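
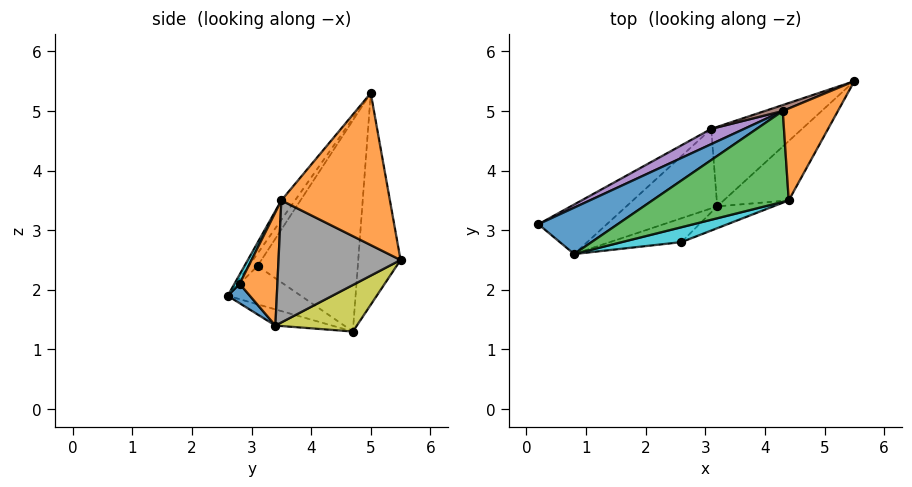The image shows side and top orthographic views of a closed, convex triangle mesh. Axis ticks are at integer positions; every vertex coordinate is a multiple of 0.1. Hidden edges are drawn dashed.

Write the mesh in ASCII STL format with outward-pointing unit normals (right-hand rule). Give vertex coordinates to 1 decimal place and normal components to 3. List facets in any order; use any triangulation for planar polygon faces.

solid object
 facet normal -0.100 -0.761 0.641
  outer loop
   vertex 4.3 5.0 5.3
   vertex 0.2 3.1 2.4
   vertex 0.8 2.6 1.9
  endloop
 endfacet
 facet normal 0.888 -0.327 0.322
  outer loop
   vertex 4.4 3.5 3.5
   vertex 5.5 5.5 2.5
   vertex 4.3 5.0 5.3
  endloop
 endfacet
 facet normal -0.090 -0.768 0.635
  outer loop
   vertex 4.4 3.5 3.5
   vertex 4.3 5.0 5.3
   vertex 0.8 2.6 1.9
  endloop
 endfacet
 facet normal -0.470 0.275 -0.839
  outer loop
   vertex 3.1 4.7 1.3
   vertex 0.8 2.6 1.9
   vertex 0.2 3.1 2.4
  endloop
 endfacet
 facet normal -0.461 0.885 0.072
  outer loop
   vertex 3.1 4.7 1.3
   vertex 0.2 3.1 2.4
   vertex 4.3 5.0 5.3
  endloop
 endfacet
 facet normal -0.329 0.944 0.028
  outer loop
   vertex 3.1 4.7 1.3
   vertex 4.3 5.0 5.3
   vertex 5.5 5.5 2.5
  endloop
 endfacet
 facet normal -0.175 -0.089 -0.981
  outer loop
   vertex 3.2 3.4 1.4
   vertex 0.8 2.6 1.9
   vertex 3.1 4.7 1.3
  endloop
 endfacet
 facet normal 0.716 -0.585 -0.381
  outer loop
   vertex 3.2 3.4 1.4
   vertex 5.5 5.5 2.5
   vertex 4.4 3.5 3.5
  endloop
 endfacet
 facet normal 0.456 -0.033 -0.889
  outer loop
   vertex 3.2 3.4 1.4
   vertex 3.1 4.7 1.3
   vertex 5.5 5.5 2.5
  endloop
 endfacet
 facet normal 0.060 -0.921 0.384
  outer loop
   vertex 2.6 2.8 2.1
   vertex 4.4 3.5 3.5
   vertex 0.8 2.6 1.9
  endloop
 endfacet
 facet normal 0.153 -0.811 -0.564
  outer loop
   vertex 2.6 2.8 2.1
   vertex 0.8 2.6 1.9
   vertex 3.2 3.4 1.4
  endloop
 endfacet
 facet normal 0.517 -0.817 -0.257
  outer loop
   vertex 2.6 2.8 2.1
   vertex 3.2 3.4 1.4
   vertex 4.4 3.5 3.5
  endloop
 endfacet
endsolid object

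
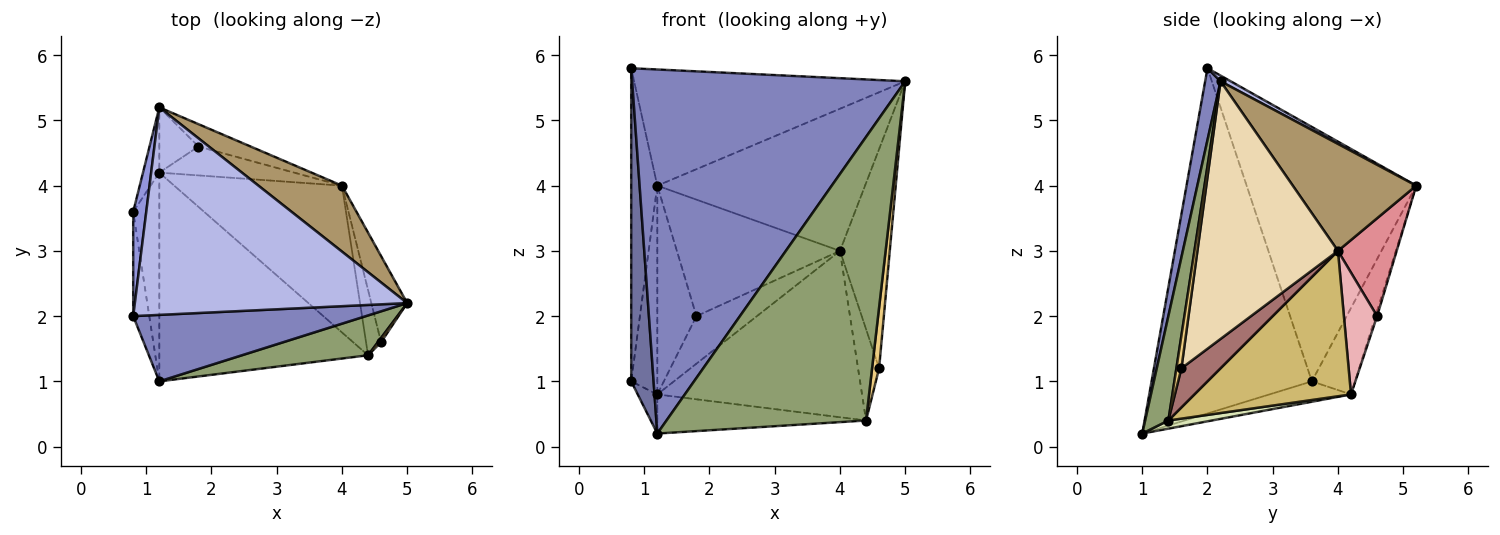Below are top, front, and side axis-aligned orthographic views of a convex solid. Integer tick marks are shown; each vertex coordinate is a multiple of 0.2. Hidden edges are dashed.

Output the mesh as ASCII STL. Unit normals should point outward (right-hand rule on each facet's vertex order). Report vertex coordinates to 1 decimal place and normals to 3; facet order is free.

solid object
 facet normal -0.989 -0.138 -0.046
  outer loop
   vertex 0.8 2.0 5.8
   vertex 0.8 3.6 1.0
   vertex 1.2 1.0 0.2
  endloop
 endfacet
 facet normal 0.055 -0.982 0.179
  outer loop
   vertex 0.8 2.0 5.8
   vertex 1.2 1.0 0.2
   vertex 5.0 2.2 5.6
  endloop
 endfacet
 facet normal -0.987 0.152 0.051
  outer loop
   vertex 1.2 5.2 4.0
   vertex 0.8 3.6 1.0
   vertex 0.8 2.0 5.8
  endloop
 endfacet
 facet normal 0.018 0.488 0.872
  outer loop
   vertex 1.2 5.2 4.0
   vertex 0.8 2.0 5.8
   vertex 5.0 2.2 5.6
  endloop
 endfacet
 facet normal 0.114 -0.984 0.138
  outer loop
   vertex 4.4 1.4 0.4
   vertex 5.0 2.2 5.6
   vertex 1.2 1.0 0.2
  endloop
 endfacet
 facet normal -0.845 0.510 -0.159
  outer loop
   vertex 1.2 4.2 0.8
   vertex 0.8 3.6 1.0
   vertex 1.2 5.2 4.0
  endloop
 endfacet
 facet normal -0.609 0.146 -0.780
  outer loop
   vertex 1.2 4.2 0.8
   vertex 1.2 1.0 0.2
   vertex 0.8 3.6 1.0
  endloop
 endfacet
 facet normal 0.038 0.184 -0.982
  outer loop
   vertex 1.2 4.2 0.8
   vertex 4.4 1.4 0.4
   vertex 1.2 1.0 0.2
  endloop
 endfacet
 facet normal 0.475 0.799 0.370
  outer loop
   vertex 4.0 4.0 3.0
   vertex 1.2 5.2 4.0
   vertex 5.0 2.2 5.6
  endloop
 endfacet
 facet normal 0.497 0.650 -0.574
  outer loop
   vertex 4.0 4.0 3.0
   vertex 4.4 1.4 0.4
   vertex 1.2 4.2 0.8
  endloop
 endfacet
 facet normal 0.580 -0.812 0.058
  outer loop
   vertex 4.6 1.6 1.2
   vertex 5.0 2.2 5.6
   vertex 4.4 1.4 0.4
  endloop
 endfacet
 facet normal 0.935 0.331 -0.130
  outer loop
   vertex 4.6 1.6 1.2
   vertex 4.0 4.0 3.0
   vertex 5.0 2.2 5.6
  endloop
 endfacet
 facet normal 0.834 0.449 -0.321
  outer loop
   vertex 4.6 1.6 1.2
   vertex 4.4 1.4 0.4
   vertex 4.0 4.0 3.0
  endloop
 endfacet
 facet normal -0.040 0.954 -0.298
  outer loop
   vertex 1.8 4.6 2.0
   vertex 1.2 4.2 0.8
   vertex 1.2 5.2 4.0
  endloop
 endfacet
 facet normal 0.333 0.926 -0.178
  outer loop
   vertex 1.8 4.6 2.0
   vertex 1.2 5.2 4.0
   vertex 4.0 4.0 3.0
  endloop
 endfacet
 facet normal 0.425 0.774 -0.470
  outer loop
   vertex 1.8 4.6 2.0
   vertex 4.0 4.0 3.0
   vertex 1.2 4.2 0.8
  endloop
 endfacet
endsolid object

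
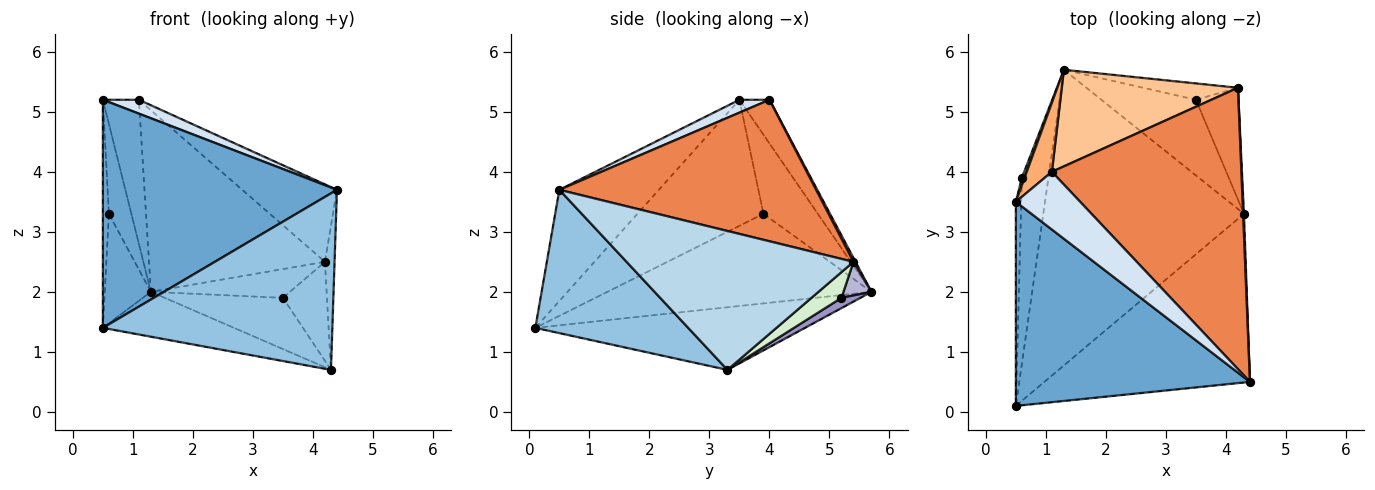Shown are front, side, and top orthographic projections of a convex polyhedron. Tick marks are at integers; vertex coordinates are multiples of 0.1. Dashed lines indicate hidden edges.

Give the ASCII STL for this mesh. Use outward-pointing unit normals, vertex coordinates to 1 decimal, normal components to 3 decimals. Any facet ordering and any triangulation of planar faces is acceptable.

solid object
 facet normal -0.302 -0.710 0.636
  outer loop
   vertex 0.5 0.1 1.4
   vertex 4.4 0.5 3.7
   vertex 0.5 3.5 5.2
  endloop
 endfacet
 facet normal 0.434 -0.651 -0.622
  outer loop
   vertex 4.3 3.3 0.7
   vertex 4.4 0.5 3.7
   vertex 0.5 0.1 1.4
  endloop
 endfacet
 facet normal 0.999 0.042 0.006
  outer loop
   vertex 4.2 5.4 2.5
   vertex 4.4 0.5 3.7
   vertex 4.3 3.3 0.7
  endloop
 endfacet
 facet normal 0.191 -0.229 0.955
  outer loop
   vertex 1.1 4.0 5.2
   vertex 0.5 3.5 5.2
   vertex 4.4 0.5 3.7
  endloop
 endfacet
 facet normal 0.584 0.215 0.782
  outer loop
   vertex 1.1 4.0 5.2
   vertex 4.4 0.5 3.7
   vertex 4.2 5.4 2.5
  endloop
 endfacet
 facet normal -0.601 0.721 0.345
  outer loop
   vertex 1.3 5.7 2.0
   vertex 0.5 3.5 5.2
   vertex 1.1 4.0 5.2
  endloop
 endfacet
 facet normal 0.010 0.883 0.470
  outer loop
   vertex 1.3 5.7 2.0
   vertex 1.1 4.0 5.2
   vertex 4.2 5.4 2.5
  endloop
 endfacet
 facet normal -0.295 0.143 -0.945
  outer loop
   vertex 1.3 5.7 2.0
   vertex 4.3 3.3 0.7
   vertex 0.5 0.1 1.4
  endloop
 endfacet
 facet normal -0.998 0.048 -0.043
  outer loop
   vertex 0.6 3.9 3.3
   vertex 0.5 0.1 1.4
   vertex 0.5 3.5 5.2
  endloop
 endfacet
 facet normal -0.924 0.382 0.032
  outer loop
   vertex 0.6 3.9 3.3
   vertex 0.5 3.5 5.2
   vertex 1.3 5.7 2.0
  endloop
 endfacet
 facet normal -0.946 0.165 -0.280
  outer loop
   vertex 0.6 3.9 3.3
   vertex 1.3 5.7 2.0
   vertex 0.5 0.1 1.4
  endloop
 endfacet
 facet normal 0.412 0.604 -0.682
  outer loop
   vertex 3.5 5.2 1.9
   vertex 4.2 5.4 2.5
   vertex 4.3 3.3 0.7
  endloop
 endfacet
 facet normal 0.089 0.559 -0.825
  outer loop
   vertex 3.5 5.2 1.9
   vertex 4.3 3.3 0.7
   vertex 1.3 5.7 2.0
  endloop
 endfacet
 facet normal 0.173 0.856 -0.487
  outer loop
   vertex 3.5 5.2 1.9
   vertex 1.3 5.7 2.0
   vertex 4.2 5.4 2.5
  endloop
 endfacet
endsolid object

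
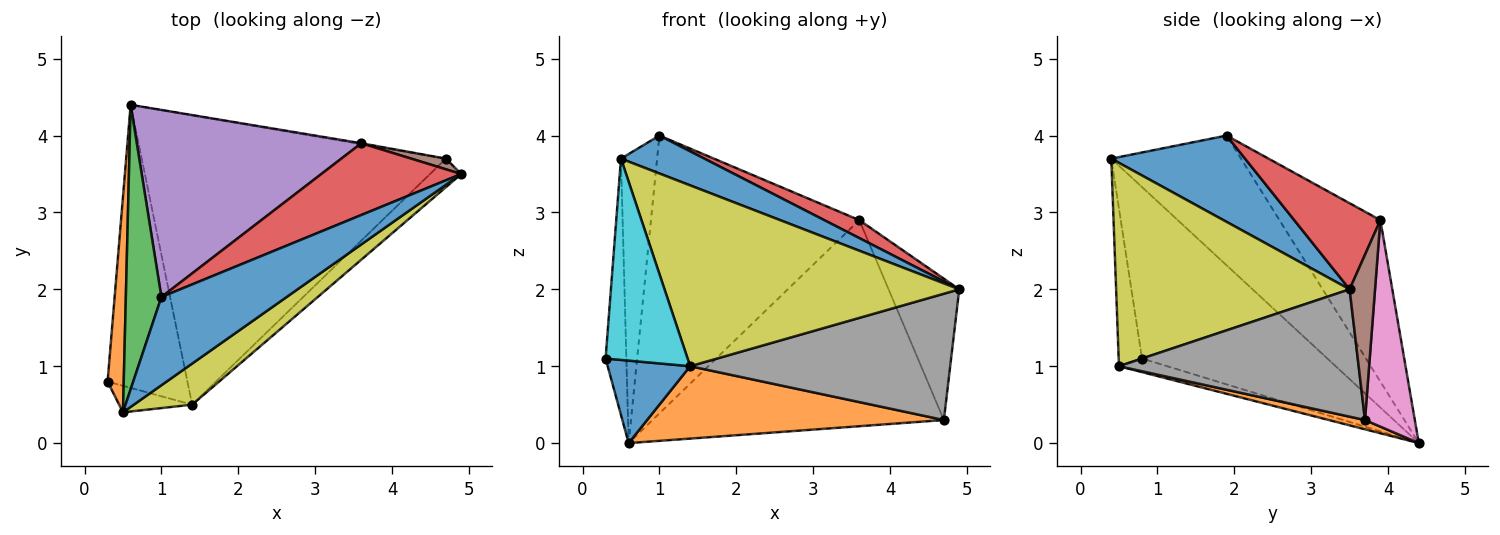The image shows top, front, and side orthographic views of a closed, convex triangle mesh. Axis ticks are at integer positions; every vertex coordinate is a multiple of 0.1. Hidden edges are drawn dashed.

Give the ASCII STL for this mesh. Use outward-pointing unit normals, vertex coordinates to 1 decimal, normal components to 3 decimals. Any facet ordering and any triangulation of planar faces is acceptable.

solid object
 facet normal 0.535 -0.334 0.776
  outer loop
   vertex 0.5 0.4 3.7
   vertex 4.9 3.5 2.0
   vertex 1.0 1.9 4.0
  endloop
 endfacet
 facet normal -0.989 0.111 0.093
  outer loop
   vertex 0.5 0.4 3.7
   vertex 0.6 4.4 0.0
   vertex 0.3 0.8 1.1
  endloop
 endfacet
 facet normal -0.931 0.259 0.255
  outer loop
   vertex 0.5 0.4 3.7
   vertex 1.0 1.9 4.0
   vertex 0.6 4.4 0.0
  endloop
 endfacet
 facet normal 0.513 -0.208 0.833
  outer loop
   vertex 3.6 3.9 2.9
   vertex 1.0 1.9 4.0
   vertex 4.9 3.5 2.0
  endloop
 endfacet
 facet normal -0.373 0.770 0.518
  outer loop
   vertex 3.6 3.9 2.9
   vertex 0.6 4.4 0.0
   vertex 1.0 1.9 4.0
  endloop
 endfacet
 facet normal 0.338 0.939 0.071
  outer loop
   vertex 3.6 3.9 2.9
   vertex 4.9 3.5 2.0
   vertex 4.7 3.7 0.3
  endloop
 endfacet
 facet normal 0.169 0.986 -0.004
  outer loop
   vertex 3.6 3.9 2.9
   vertex 4.7 3.7 0.3
   vertex 0.6 4.4 0.0
  endloop
 endfacet
 facet normal 0.669 -0.725 -0.164
  outer loop
   vertex 1.4 0.5 1.0
   vertex 4.7 3.7 0.3
   vertex 4.9 3.5 2.0
  endloop
 endfacet
 facet normal 0.611 -0.772 0.175
  outer loop
   vertex 1.4 0.5 1.0
   vertex 4.9 3.5 2.0
   vertex 0.5 0.4 3.7
  endloop
 endfacet
 facet normal -0.272 -0.954 -0.126
  outer loop
   vertex 1.4 0.5 1.0
   vertex 0.5 0.4 3.7
   vertex 0.3 0.8 1.1
  endloop
 endfacet
 facet normal -0.161 -0.276 -0.947
  outer loop
   vertex 1.4 0.5 1.0
   vertex 0.3 0.8 1.1
   vertex 0.6 4.4 0.0
  endloop
 endfacet
 facet normal 0.030 -0.243 -0.970
  outer loop
   vertex 1.4 0.5 1.0
   vertex 0.6 4.4 0.0
   vertex 4.7 3.7 0.3
  endloop
 endfacet
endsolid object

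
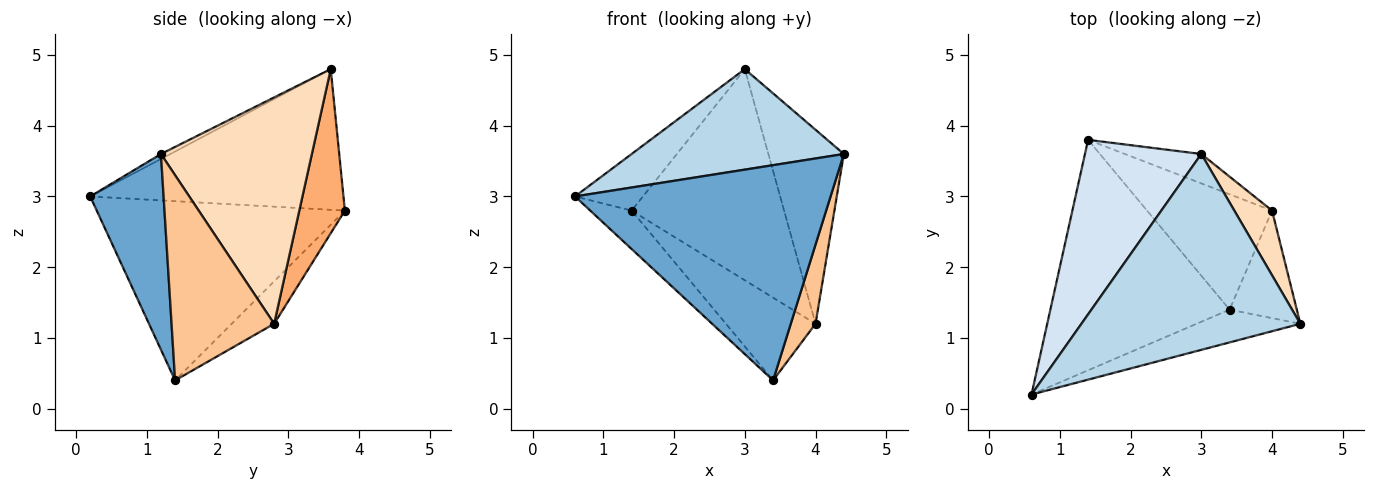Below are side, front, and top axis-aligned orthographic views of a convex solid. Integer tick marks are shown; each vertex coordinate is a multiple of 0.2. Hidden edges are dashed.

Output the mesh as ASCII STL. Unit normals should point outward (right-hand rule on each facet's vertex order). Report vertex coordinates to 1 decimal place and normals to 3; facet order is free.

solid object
 facet normal 0.273 -0.951 -0.145
  outer loop
   vertex 3.4 1.4 0.4
   vertex 4.4 1.2 3.6
   vertex 0.6 0.2 3.0
  endloop
 endfacet
 facet normal -0.702 0.117 -0.702
  outer loop
   vertex 3.4 1.4 0.4
   vertex 0.6 0.2 3.0
   vertex 1.4 3.8 2.8
  endloop
 endfacet
 facet normal -0.020 -0.457 0.889
  outer loop
   vertex 3.0 3.6 4.8
   vertex 0.6 0.2 3.0
   vertex 4.4 1.2 3.6
  endloop
 endfacet
 facet normal -0.755 0.202 0.624
  outer loop
   vertex 3.0 3.6 4.8
   vertex 1.4 3.8 2.8
   vertex 0.6 0.2 3.0
  endloop
 endfacet
 facet normal -0.266 0.562 -0.783
  outer loop
   vertex 4.0 2.8 1.2
   vertex 3.4 1.4 0.4
   vertex 1.4 3.8 2.8
  endloop
 endfacet
 facet normal 0.284 0.950 -0.132
  outer loop
   vertex 4.0 2.8 1.2
   vertex 1.4 3.8 2.8
   vertex 3.0 3.6 4.8
  endloop
 endfacet
 facet normal 0.926 -0.224 -0.303
  outer loop
   vertex 4.0 2.8 1.2
   vertex 4.4 1.2 3.6
   vertex 3.4 1.4 0.4
  endloop
 endfacet
 facet normal 0.885 0.442 0.147
  outer loop
   vertex 4.0 2.8 1.2
   vertex 3.0 3.6 4.8
   vertex 4.4 1.2 3.6
  endloop
 endfacet
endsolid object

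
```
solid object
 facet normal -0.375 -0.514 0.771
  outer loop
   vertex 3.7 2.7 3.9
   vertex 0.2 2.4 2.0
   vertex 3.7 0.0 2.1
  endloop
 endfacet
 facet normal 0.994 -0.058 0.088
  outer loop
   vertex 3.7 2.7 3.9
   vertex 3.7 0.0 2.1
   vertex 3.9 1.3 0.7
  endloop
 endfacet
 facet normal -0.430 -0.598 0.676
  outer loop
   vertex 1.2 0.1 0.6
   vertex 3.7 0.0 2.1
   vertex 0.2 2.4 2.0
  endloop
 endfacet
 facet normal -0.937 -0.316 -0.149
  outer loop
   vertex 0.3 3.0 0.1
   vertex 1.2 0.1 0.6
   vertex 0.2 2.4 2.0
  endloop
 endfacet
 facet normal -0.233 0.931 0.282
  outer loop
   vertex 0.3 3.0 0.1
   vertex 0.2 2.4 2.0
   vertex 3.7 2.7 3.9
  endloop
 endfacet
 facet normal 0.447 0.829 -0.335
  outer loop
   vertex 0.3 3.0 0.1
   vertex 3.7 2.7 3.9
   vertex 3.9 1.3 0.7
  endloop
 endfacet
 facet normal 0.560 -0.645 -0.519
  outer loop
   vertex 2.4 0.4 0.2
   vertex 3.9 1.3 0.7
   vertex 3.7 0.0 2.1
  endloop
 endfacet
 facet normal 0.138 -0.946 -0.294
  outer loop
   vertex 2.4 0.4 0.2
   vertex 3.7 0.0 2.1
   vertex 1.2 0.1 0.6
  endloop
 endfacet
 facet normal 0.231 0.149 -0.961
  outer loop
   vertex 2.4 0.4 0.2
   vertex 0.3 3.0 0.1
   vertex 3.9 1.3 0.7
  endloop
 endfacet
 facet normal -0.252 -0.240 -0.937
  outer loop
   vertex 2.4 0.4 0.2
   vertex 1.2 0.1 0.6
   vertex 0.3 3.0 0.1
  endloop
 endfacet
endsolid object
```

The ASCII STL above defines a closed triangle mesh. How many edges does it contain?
15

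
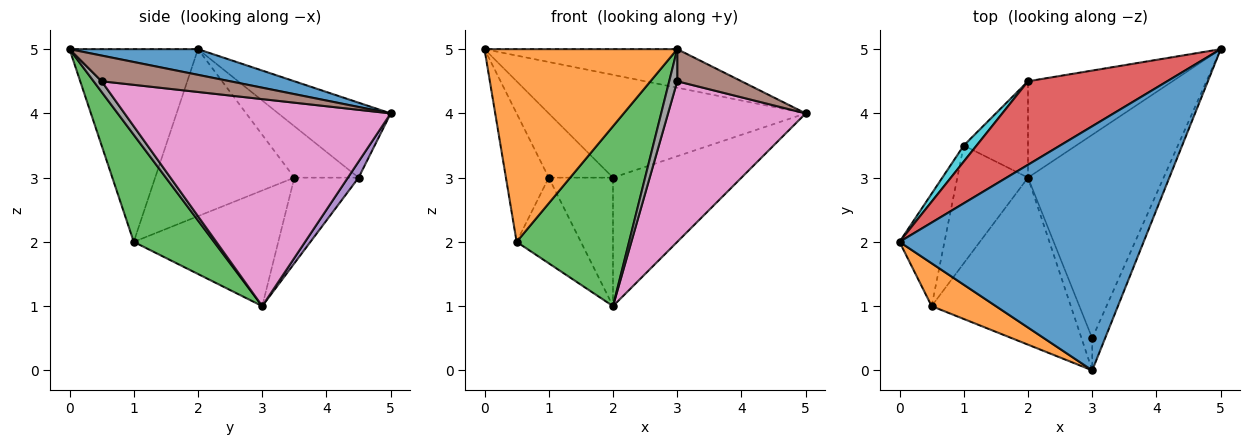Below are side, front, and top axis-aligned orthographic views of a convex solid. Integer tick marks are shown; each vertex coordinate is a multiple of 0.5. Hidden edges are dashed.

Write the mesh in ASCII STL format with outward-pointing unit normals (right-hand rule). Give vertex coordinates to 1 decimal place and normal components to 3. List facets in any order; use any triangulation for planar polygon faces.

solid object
 facet normal 0.103 0.155 0.982
  outer loop
   vertex 3.0 0.0 5.0
   vertex 5.0 5.0 4.0
   vertex 0.0 2.0 5.0
  endloop
 endfacet
 facet normal -0.545 -0.818 0.182
  outer loop
   vertex 0.5 1.0 2.0
   vertex 3.0 0.0 5.0
   vertex 0.0 2.0 5.0
  endloop
 endfacet
 facet normal 0.464 -0.649 -0.603
  outer loop
   vertex 0.5 1.0 2.0
   vertex 2.0 3.0 1.0
   vertex 3.0 0.0 5.0
  endloop
 endfacet
 facet normal -0.322 0.735 0.597
  outer loop
   vertex 2.0 4.5 3.0
   vertex 0.0 2.0 5.0
   vertex 5.0 5.0 4.0
  endloop
 endfacet
 facet normal 0.067 0.798 -0.599
  outer loop
   vertex 2.0 4.5 3.0
   vertex 5.0 5.0 4.0
   vertex 2.0 3.0 1.0
  endloop
 endfacet
 facet normal 0.816 -0.408 -0.408
  outer loop
   vertex 3.0 0.5 4.5
   vertex 5.0 5.0 4.0
   vertex 3.0 0.0 5.0
  endloop
 endfacet
 facet normal 0.768 -0.397 -0.503
  outer loop
   vertex 3.0 0.5 4.5
   vertex 2.0 3.0 1.0
   vertex 5.0 5.0 4.0
  endloop
 endfacet
 facet normal 0.577 -0.577 -0.577
  outer loop
   vertex 3.0 0.5 4.5
   vertex 3.0 0.0 5.0
   vertex 2.0 3.0 1.0
  endloop
 endfacet
 facet normal -0.926 0.285 -0.249
  outer loop
   vertex 1.0 3.5 3.0
   vertex 0.5 1.0 2.0
   vertex 0.0 2.0 5.0
  endloop
 endfacet
 facet normal -0.696 0.696 0.174
  outer loop
   vertex 1.0 3.5 3.0
   vertex 0.0 2.0 5.0
   vertex 2.0 4.5 3.0
  endloop
 endfacet
 facet normal -0.798 0.355 -0.488
  outer loop
   vertex 1.0 3.5 3.0
   vertex 2.0 3.0 1.0
   vertex 0.5 1.0 2.0
  endloop
 endfacet
 facet normal -0.625 0.625 -0.469
  outer loop
   vertex 1.0 3.5 3.0
   vertex 2.0 4.5 3.0
   vertex 2.0 3.0 1.0
  endloop
 endfacet
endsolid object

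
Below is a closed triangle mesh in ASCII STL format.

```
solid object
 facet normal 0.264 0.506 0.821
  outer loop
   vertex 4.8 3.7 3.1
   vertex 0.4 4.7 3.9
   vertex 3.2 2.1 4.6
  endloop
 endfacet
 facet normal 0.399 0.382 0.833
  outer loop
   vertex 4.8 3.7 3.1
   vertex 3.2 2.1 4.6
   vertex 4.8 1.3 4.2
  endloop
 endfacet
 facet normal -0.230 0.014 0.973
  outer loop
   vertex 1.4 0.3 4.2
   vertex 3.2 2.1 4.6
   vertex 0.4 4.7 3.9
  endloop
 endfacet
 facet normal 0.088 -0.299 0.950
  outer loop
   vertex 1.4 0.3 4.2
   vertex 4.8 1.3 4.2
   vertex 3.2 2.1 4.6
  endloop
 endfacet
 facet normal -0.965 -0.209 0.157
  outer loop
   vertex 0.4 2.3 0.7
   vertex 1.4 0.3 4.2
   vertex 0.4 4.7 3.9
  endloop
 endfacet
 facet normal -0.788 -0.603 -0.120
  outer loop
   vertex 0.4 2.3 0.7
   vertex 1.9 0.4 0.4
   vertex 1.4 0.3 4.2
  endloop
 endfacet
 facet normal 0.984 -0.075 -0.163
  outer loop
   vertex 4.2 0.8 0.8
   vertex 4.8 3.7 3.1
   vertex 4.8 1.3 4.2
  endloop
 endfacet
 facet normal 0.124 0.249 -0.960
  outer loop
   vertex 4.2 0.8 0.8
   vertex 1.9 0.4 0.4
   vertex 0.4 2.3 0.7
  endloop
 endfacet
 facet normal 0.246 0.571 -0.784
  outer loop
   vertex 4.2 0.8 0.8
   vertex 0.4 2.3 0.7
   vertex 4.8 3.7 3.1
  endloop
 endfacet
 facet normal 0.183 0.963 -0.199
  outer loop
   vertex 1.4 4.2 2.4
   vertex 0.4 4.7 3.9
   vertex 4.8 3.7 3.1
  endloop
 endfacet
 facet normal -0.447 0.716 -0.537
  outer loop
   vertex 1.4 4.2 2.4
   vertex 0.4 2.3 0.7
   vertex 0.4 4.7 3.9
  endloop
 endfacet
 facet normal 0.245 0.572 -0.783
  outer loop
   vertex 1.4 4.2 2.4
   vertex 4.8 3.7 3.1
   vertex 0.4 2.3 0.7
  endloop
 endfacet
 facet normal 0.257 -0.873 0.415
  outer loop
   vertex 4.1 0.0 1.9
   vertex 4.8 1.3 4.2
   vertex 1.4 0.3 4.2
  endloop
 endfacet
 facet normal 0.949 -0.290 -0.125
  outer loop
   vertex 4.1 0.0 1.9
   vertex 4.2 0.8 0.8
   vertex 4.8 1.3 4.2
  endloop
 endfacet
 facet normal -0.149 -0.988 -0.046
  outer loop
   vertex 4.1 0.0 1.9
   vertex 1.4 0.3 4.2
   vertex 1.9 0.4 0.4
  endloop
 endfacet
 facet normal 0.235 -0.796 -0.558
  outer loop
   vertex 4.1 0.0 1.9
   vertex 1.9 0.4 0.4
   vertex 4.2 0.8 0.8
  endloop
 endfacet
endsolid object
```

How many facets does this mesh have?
16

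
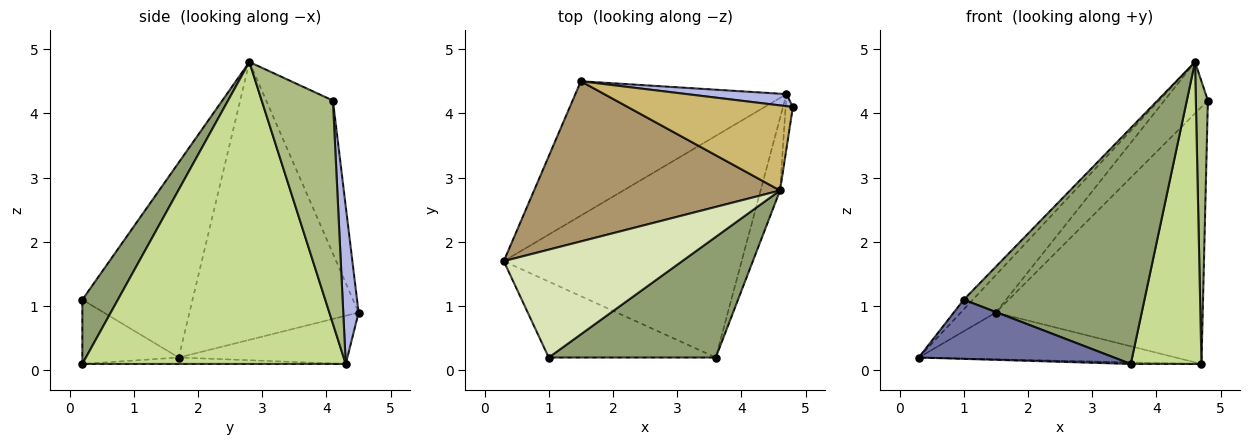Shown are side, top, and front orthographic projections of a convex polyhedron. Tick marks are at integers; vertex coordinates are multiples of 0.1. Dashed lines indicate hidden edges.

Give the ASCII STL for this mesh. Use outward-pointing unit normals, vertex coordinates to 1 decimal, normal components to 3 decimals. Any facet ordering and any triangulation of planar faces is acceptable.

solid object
 facet normal -0.290 -0.588 -0.755
  outer loop
   vertex 1.0 0.2 1.1
   vertex 0.3 1.7 0.2
   vertex 3.6 0.2 0.1
  endloop
 endfacet
 facet normal -0.027 0.007 -1.000
  outer loop
   vertex 4.7 4.3 0.1
   vertex 3.6 0.2 0.1
   vertex 0.3 1.7 0.2
  endloop
 endfacet
 facet normal -0.211 0.321 -0.923
  outer loop
   vertex 4.7 4.3 0.1
   vertex 0.3 1.7 0.2
   vertex 1.5 4.5 0.9
  endloop
 endfacet
 facet normal 0.074 0.996 0.047
  outer loop
   vertex 4.7 4.3 0.1
   vertex 1.5 4.5 0.9
   vertex 4.8 4.1 4.2
  endloop
 endfacet
 facet normal 0.172 -0.877 0.448
  outer loop
   vertex 4.6 2.8 4.8
   vertex 1.0 0.2 1.1
   vertex 3.6 0.2 0.1
  endloop
 endfacet
 facet normal 0.986 -0.166 -0.032
  outer loop
   vertex 4.6 2.8 4.8
   vertex 4.7 4.3 0.1
   vertex 4.8 4.1 4.2
  endloop
 endfacet
 facet normal 0.964 -0.259 -0.062
  outer loop
   vertex 4.6 2.8 4.8
   vertex 3.6 0.2 0.1
   vertex 4.7 4.3 0.1
  endloop
 endfacet
 facet normal -0.736 0.061 0.674
  outer loop
   vertex 4.6 2.8 4.8
   vertex 0.3 1.7 0.2
   vertex 1.0 0.2 1.1
  endloop
 endfacet
 facet normal -0.740 0.153 0.655
  outer loop
   vertex 4.6 2.8 4.8
   vertex 1.5 4.5 0.9
   vertex 0.3 1.7 0.2
  endloop
 endfacet
 facet normal -0.621 0.405 0.671
  outer loop
   vertex 4.6 2.8 4.8
   vertex 4.8 4.1 4.2
   vertex 1.5 4.5 0.9
  endloop
 endfacet
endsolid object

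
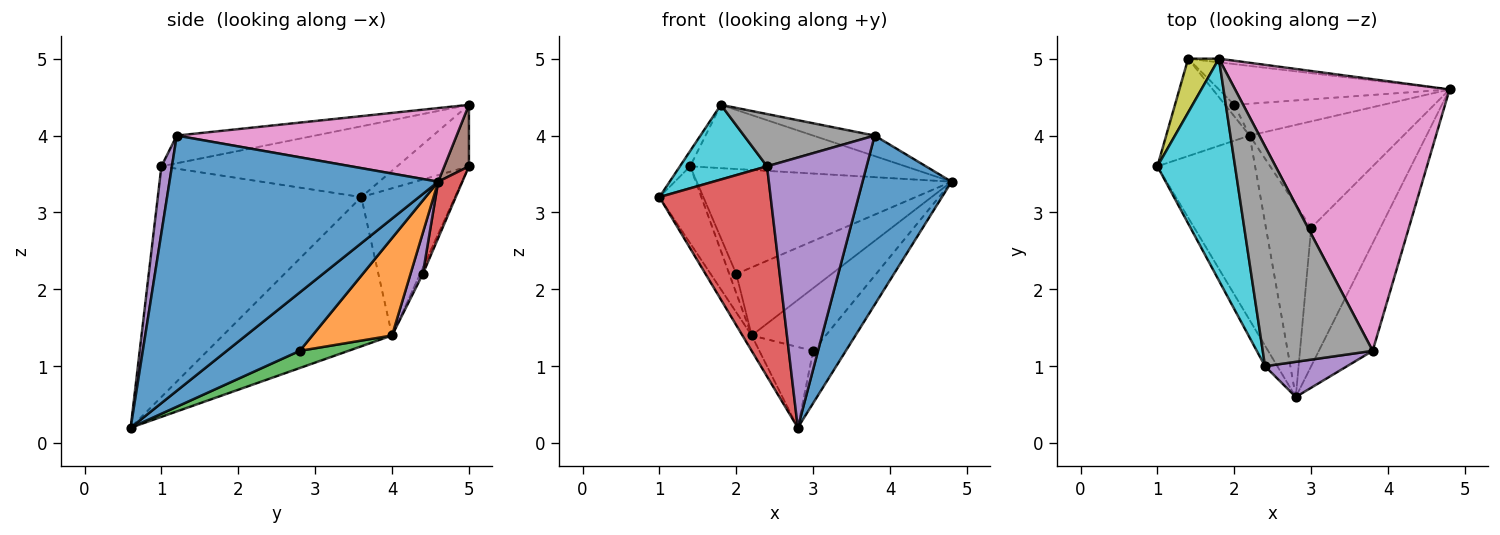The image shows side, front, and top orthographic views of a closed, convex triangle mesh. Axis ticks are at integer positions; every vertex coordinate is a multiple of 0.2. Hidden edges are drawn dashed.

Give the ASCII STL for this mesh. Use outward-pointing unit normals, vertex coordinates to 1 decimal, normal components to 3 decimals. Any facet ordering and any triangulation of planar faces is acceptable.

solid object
 facet normal 0.931 -0.308 -0.196
  outer loop
   vertex 3.8 1.2 4.0
   vertex 2.8 0.6 0.2
   vertex 4.8 4.6 3.4
  endloop
 endfacet
 facet normal -0.836 0.046 -0.547
  outer loop
   vertex 2.2 4.0 1.4
   vertex 2.8 0.6 0.2
   vertex 1.0 3.6 3.2
  endloop
 endfacet
 facet normal -0.811 0.363 -0.460
  outer loop
   vertex 2.2 4.0 1.4
   vertex 1.0 3.6 3.2
   vertex 1.4 5.0 3.6
  endloop
 endfacet
 facet normal -0.876 -0.479 -0.047
  outer loop
   vertex 2.4 1.0 3.6
   vertex 1.0 3.6 3.2
   vertex 2.8 0.6 0.2
  endloop
 endfacet
 facet normal 0.104 -0.986 0.128
  outer loop
   vertex 2.4 1.0 3.6
   vertex 2.8 0.6 0.2
   vertex 3.8 1.2 4.0
  endloop
 endfacet
 facet normal 0.113 0.992 -0.057
  outer loop
   vertex 1.8 5.0 4.4
   vertex 4.8 4.6 3.4
   vertex 1.4 5.0 3.6
  endloop
 endfacet
 facet normal 0.324 0.071 0.943
  outer loop
   vertex 1.8 5.0 4.4
   vertex 3.8 1.2 4.0
   vertex 4.8 4.6 3.4
  endloop
 endfacet
 facet normal -0.238 -0.225 0.945
  outer loop
   vertex 1.8 5.0 4.4
   vertex 2.4 1.0 3.6
   vertex 3.8 1.2 4.0
  endloop
 endfacet
 facet normal -0.887 0.127 0.444
  outer loop
   vertex 1.8 5.0 4.4
   vertex 1.4 5.0 3.6
   vertex 1.0 3.6 3.2
  endloop
 endfacet
 facet normal -0.653 -0.241 0.717
  outer loop
   vertex 1.8 5.0 4.4
   vertex 1.0 3.6 3.2
   vertex 2.4 1.0 3.6
  endloop
 endfacet
 facet normal 0.620 0.277 -0.734
  outer loop
   vertex 3.0 2.8 1.2
   vertex 4.8 4.6 3.4
   vertex 2.8 0.6 0.2
  endloop
 endfacet
 facet normal 0.479 0.445 -0.756
  outer loop
   vertex 3.0 2.8 1.2
   vertex 2.2 4.0 1.4
   vertex 4.8 4.6 3.4
  endloop
 endfacet
 facet normal 0.331 0.365 -0.870
  outer loop
   vertex 3.0 2.8 1.2
   vertex 2.8 0.6 0.2
   vertex 2.2 4.0 1.4
  endloop
 endfacet
 facet normal 0.088 0.929 -0.360
  outer loop
   vertex 2.0 4.4 2.2
   vertex 1.4 5.0 3.6
   vertex 4.8 4.6 3.4
  endloop
 endfacet
 facet normal 0.116 0.900 -0.421
  outer loop
   vertex 2.0 4.4 2.2
   vertex 4.8 4.6 3.4
   vertex 2.2 4.0 1.4
  endloop
 endfacet
 facet normal -0.324 0.811 -0.487
  outer loop
   vertex 2.0 4.4 2.2
   vertex 2.2 4.0 1.4
   vertex 1.4 5.0 3.6
  endloop
 endfacet
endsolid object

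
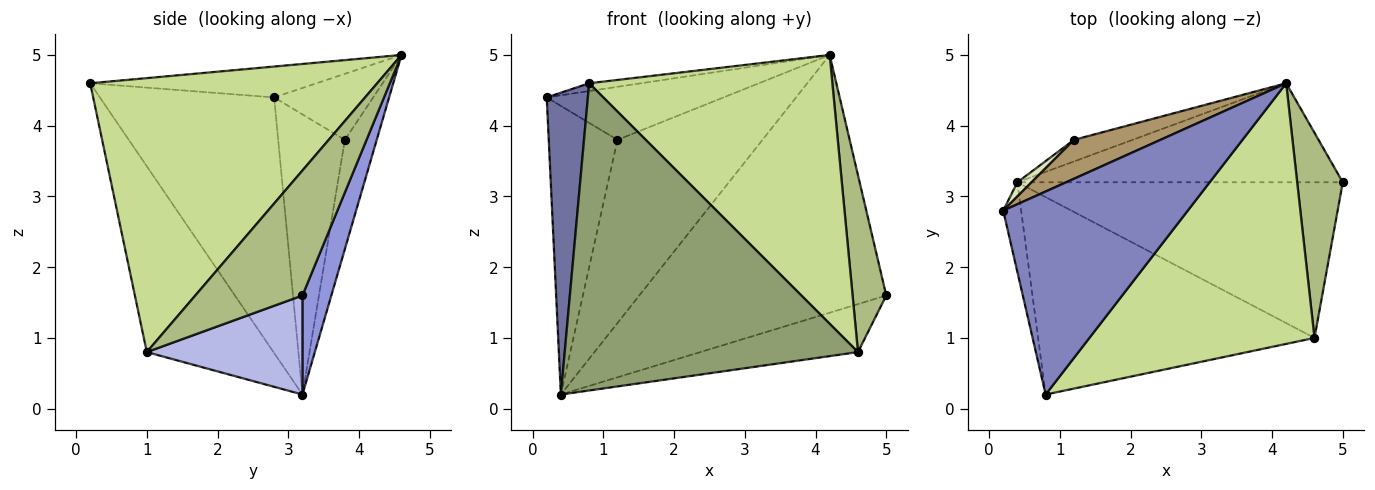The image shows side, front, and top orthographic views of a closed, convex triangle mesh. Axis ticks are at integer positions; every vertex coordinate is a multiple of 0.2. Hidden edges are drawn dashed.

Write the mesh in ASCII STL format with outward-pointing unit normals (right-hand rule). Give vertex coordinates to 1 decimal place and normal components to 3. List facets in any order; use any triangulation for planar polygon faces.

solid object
 facet normal -0.971 -0.229 -0.068
  outer loop
   vertex 0.4 3.2 0.2
   vertex 0.8 0.2 4.6
   vertex 0.2 2.8 4.4
  endloop
 endfacet
 facet normal -0.165 0.038 0.986
  outer loop
   vertex 4.2 4.6 5.0
   vertex 0.2 2.8 4.4
   vertex 0.8 0.2 4.6
  endloop
 endfacet
 facet normal 0.109 0.928 -0.357
  outer loop
   vertex 4.2 4.6 5.0
   vertex 5.0 3.2 1.6
   vertex 0.4 3.2 0.2
  endloop
 endfacet
 facet normal 0.279 0.283 -0.918
  outer loop
   vertex 4.6 1.0 0.8
   vertex 0.4 3.2 0.2
   vertex 5.0 3.2 1.6
  endloop
 endfacet
 facet normal -0.342 -0.791 -0.508
  outer loop
   vertex 4.6 1.0 0.8
   vertex 0.8 0.2 4.6
   vertex 0.4 3.2 0.2
  endloop
 endfacet
 facet normal 0.901 -0.283 0.329
  outer loop
   vertex 4.6 1.0 0.8
   vertex 5.0 3.2 1.6
   vertex 4.2 4.6 5.0
  endloop
 endfacet
 facet normal 0.646 -0.548 0.531
  outer loop
   vertex 4.6 1.0 0.8
   vertex 4.2 4.6 5.0
   vertex 0.8 0.2 4.6
  endloop
 endfacet
 facet normal -0.696 0.717 0.035
  outer loop
   vertex 1.2 3.8 3.8
   vertex 0.4 3.2 0.2
   vertex 0.2 2.8 4.4
  endloop
 endfacet
 facet normal -0.412 0.735 0.539
  outer loop
   vertex 1.2 3.8 3.8
   vertex 0.2 2.8 4.4
   vertex 4.2 4.6 5.0
  endloop
 endfacet
 facet normal -0.213 0.970 -0.114
  outer loop
   vertex 1.2 3.8 3.8
   vertex 4.2 4.6 5.0
   vertex 0.4 3.2 0.2
  endloop
 endfacet
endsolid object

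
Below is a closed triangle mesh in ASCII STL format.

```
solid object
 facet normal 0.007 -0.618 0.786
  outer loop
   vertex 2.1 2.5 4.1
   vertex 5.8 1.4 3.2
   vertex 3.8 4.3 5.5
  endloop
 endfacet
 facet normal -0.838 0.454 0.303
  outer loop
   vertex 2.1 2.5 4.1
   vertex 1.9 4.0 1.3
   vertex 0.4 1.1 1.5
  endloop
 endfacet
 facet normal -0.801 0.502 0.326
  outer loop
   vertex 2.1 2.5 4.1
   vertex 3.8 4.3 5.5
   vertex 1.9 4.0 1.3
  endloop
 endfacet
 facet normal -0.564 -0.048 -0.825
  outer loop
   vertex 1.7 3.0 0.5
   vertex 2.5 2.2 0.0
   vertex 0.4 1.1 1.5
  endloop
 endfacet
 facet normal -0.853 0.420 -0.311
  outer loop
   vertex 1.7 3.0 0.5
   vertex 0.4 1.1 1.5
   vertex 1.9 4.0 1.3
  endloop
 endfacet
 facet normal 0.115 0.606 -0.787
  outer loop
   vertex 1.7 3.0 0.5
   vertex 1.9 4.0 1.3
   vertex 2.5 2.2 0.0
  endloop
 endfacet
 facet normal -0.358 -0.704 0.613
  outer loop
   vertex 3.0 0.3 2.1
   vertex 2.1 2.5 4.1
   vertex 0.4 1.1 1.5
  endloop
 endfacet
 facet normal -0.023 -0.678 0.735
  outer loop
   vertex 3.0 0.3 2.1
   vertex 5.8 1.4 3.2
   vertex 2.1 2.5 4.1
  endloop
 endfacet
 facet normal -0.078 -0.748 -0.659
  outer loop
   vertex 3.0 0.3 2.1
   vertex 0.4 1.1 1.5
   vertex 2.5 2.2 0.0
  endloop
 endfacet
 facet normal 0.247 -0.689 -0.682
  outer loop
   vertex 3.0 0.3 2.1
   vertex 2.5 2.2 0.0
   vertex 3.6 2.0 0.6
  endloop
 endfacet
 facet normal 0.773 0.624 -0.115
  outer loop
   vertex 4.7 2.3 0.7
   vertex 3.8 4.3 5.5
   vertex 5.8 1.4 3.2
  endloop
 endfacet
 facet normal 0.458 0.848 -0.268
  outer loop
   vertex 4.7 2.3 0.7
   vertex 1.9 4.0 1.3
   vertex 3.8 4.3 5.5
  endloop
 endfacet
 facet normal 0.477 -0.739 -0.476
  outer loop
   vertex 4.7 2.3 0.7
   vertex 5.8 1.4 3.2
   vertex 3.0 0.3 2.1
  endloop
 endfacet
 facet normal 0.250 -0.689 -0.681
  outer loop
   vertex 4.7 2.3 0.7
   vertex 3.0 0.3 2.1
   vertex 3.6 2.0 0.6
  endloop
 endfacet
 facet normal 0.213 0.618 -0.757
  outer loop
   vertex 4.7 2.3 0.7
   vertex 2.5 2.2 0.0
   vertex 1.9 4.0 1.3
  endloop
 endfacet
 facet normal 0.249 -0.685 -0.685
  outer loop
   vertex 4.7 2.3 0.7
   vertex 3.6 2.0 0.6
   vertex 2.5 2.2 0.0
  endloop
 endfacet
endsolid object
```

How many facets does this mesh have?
16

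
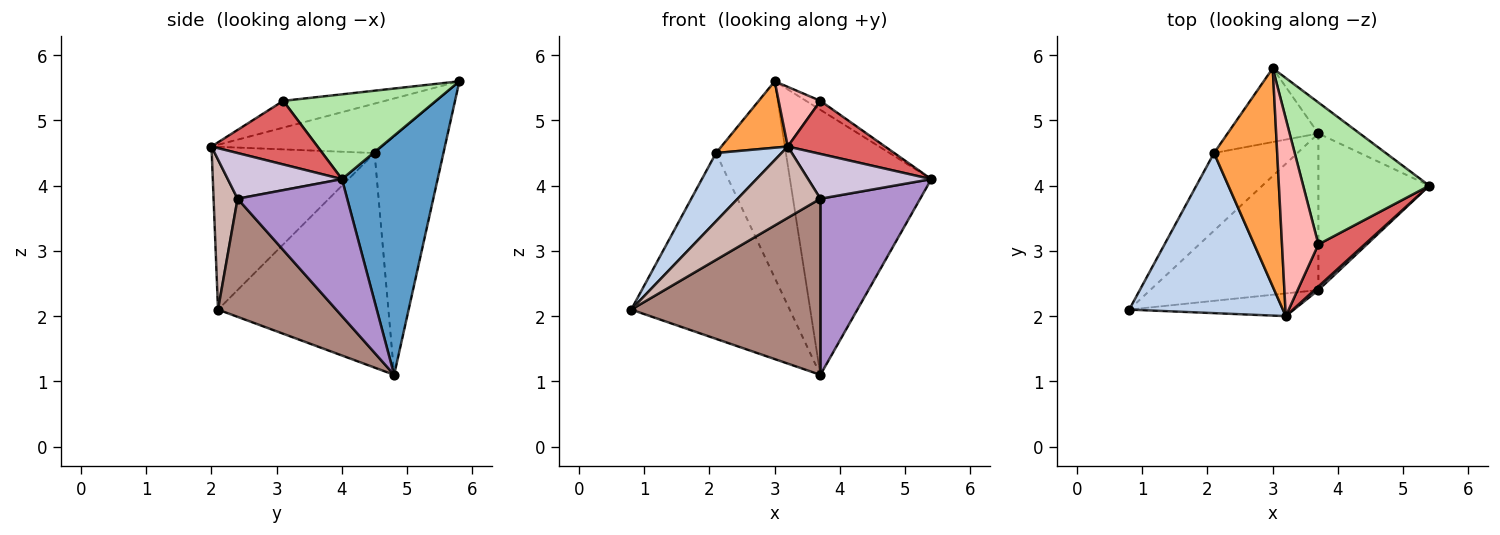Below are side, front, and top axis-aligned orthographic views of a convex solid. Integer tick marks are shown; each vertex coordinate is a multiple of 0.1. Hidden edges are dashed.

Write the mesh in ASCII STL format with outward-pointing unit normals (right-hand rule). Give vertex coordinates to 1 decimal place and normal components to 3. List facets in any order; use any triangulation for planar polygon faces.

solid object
 facet normal 0.558 0.824 -0.096
  outer loop
   vertex 3.7 4.8 1.1
   vertex 3.0 5.8 5.6
   vertex 5.4 4.0 4.1
  endloop
 endfacet
 facet normal -0.698 -0.281 0.659
  outer loop
   vertex 2.1 4.5 4.5
   vertex 0.8 2.1 2.1
   vertex 3.2 2.0 4.6
  endloop
 endfacet
 facet normal -0.599 -0.233 0.766
  outer loop
   vertex 2.1 4.5 4.5
   vertex 3.2 2.0 4.6
   vertex 3.0 5.8 5.6
  endloop
 endfacet
 facet normal -0.704 0.655 -0.274
  outer loop
   vertex 2.1 4.5 4.5
   vertex 3.7 4.8 1.1
   vertex 0.8 2.1 2.1
  endloop
 endfacet
 facet normal -0.678 0.688 -0.258
  outer loop
   vertex 2.1 4.5 4.5
   vertex 3.0 5.8 5.6
   vertex 3.7 4.8 1.1
  endloop
 endfacet
 facet normal 0.557 0.052 0.829
  outer loop
   vertex 3.7 3.1 5.3
   vertex 5.4 4.0 4.1
   vertex 3.0 5.8 5.6
  endloop
 endfacet
 facet normal 0.649 -0.596 0.473
  outer loop
   vertex 3.7 3.1 5.3
   vertex 3.2 2.0 4.6
   vertex 5.4 4.0 4.1
  endloop
 endfacet
 facet normal -0.576 -0.236 0.783
  outer loop
   vertex 3.7 3.1 5.3
   vertex 3.0 5.8 5.6
   vertex 3.2 2.0 4.6
  endloop
 endfacet
 facet normal 0.634 -0.578 -0.514
  outer loop
   vertex 3.7 2.4 3.8
   vertex 3.7 4.8 1.1
   vertex 5.4 4.0 4.1
  endloop
 endfacet
 facet normal 0.679 -0.732 0.058
  outer loop
   vertex 3.7 2.4 3.8
   vertex 5.4 4.0 4.1
   vertex 3.2 2.0 4.6
  endloop
 endfacet
 facet normal 0.423 -0.677 -0.602
  outer loop
   vertex 3.7 2.4 3.8
   vertex 0.8 2.1 2.1
   vertex 3.7 4.8 1.1
  endloop
 endfacet
 facet normal 0.267 -0.918 -0.293
  outer loop
   vertex 3.7 2.4 3.8
   vertex 3.2 2.0 4.6
   vertex 0.8 2.1 2.1
  endloop
 endfacet
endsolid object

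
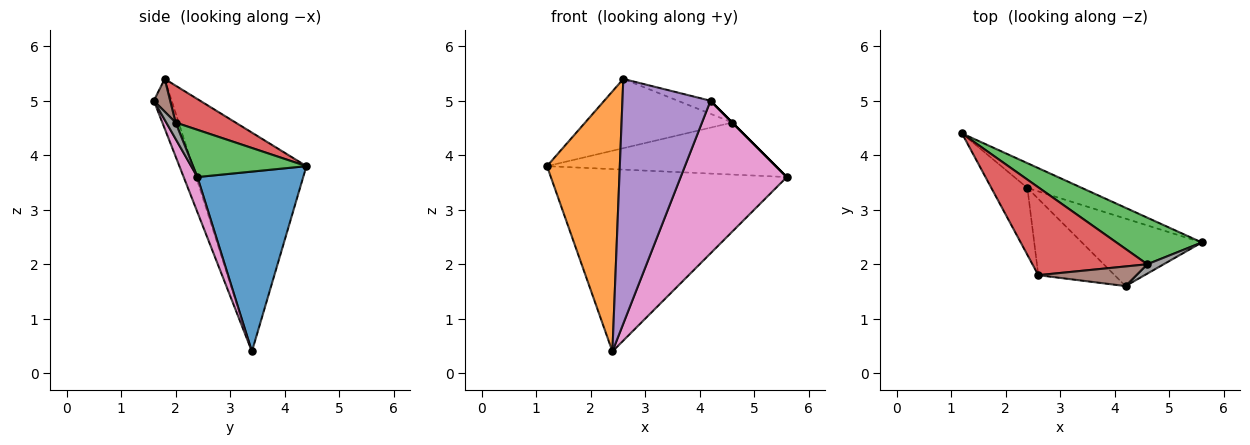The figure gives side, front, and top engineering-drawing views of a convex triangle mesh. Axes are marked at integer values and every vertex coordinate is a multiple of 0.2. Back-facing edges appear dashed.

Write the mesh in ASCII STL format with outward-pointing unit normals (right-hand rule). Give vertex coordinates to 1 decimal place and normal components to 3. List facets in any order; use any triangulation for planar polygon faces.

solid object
 facet normal 0.406 0.906 -0.123
  outer loop
   vertex 2.4 3.4 0.4
   vertex 1.2 4.4 3.8
   vertex 5.6 2.4 3.6
  endloop
 endfacet
 facet normal -0.834 -0.534 -0.137
  outer loop
   vertex 2.4 3.4 0.4
   vertex 2.6 1.8 5.4
   vertex 1.2 4.4 3.8
  endloop
 endfacet
 facet normal 0.346 0.699 0.626
  outer loop
   vertex 4.6 2.0 4.6
   vertex 5.6 2.4 3.6
   vertex 1.2 4.4 3.8
  endloop
 endfacet
 facet normal 0.245 0.600 0.761
  outer loop
   vertex 4.6 2.0 4.6
   vertex 1.2 4.4 3.8
   vertex 2.6 1.8 5.4
  endloop
 endfacet
 facet normal -0.190 -0.937 -0.292
  outer loop
   vertex 4.2 1.6 5.0
   vertex 2.6 1.8 5.4
   vertex 2.4 3.4 0.4
  endloop
 endfacet
 facet normal 0.267 0.535 0.802
  outer loop
   vertex 4.2 1.6 5.0
   vertex 4.6 2.0 4.6
   vertex 2.6 1.8 5.4
  endloop
 endfacet
 facet normal 0.118 -0.908 -0.401
  outer loop
   vertex 4.2 1.6 5.0
   vertex 2.4 3.4 0.4
   vertex 5.6 2.4 3.6
  endloop
 endfacet
 facet normal 0.707 0.000 0.707
  outer loop
   vertex 4.2 1.6 5.0
   vertex 5.6 2.4 3.6
   vertex 4.6 2.0 4.6
  endloop
 endfacet
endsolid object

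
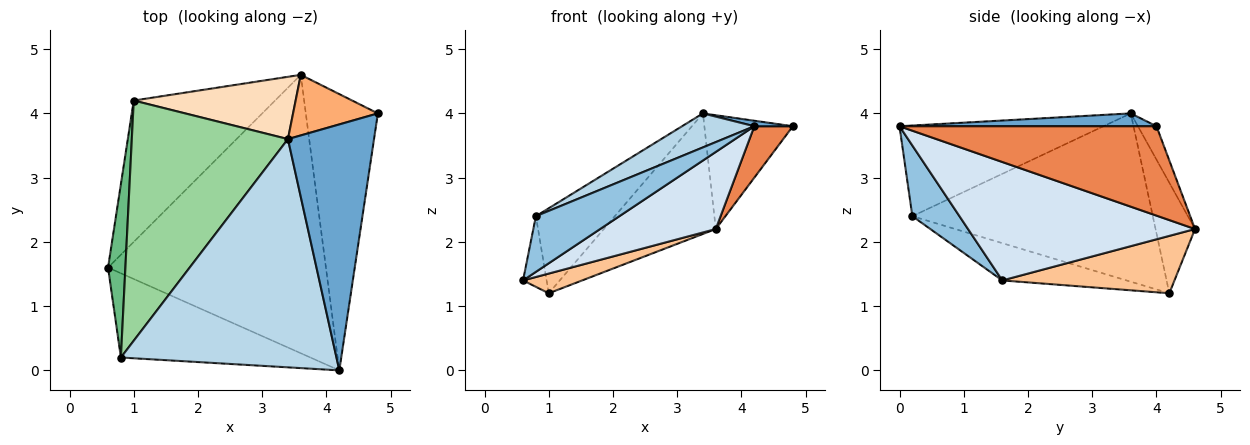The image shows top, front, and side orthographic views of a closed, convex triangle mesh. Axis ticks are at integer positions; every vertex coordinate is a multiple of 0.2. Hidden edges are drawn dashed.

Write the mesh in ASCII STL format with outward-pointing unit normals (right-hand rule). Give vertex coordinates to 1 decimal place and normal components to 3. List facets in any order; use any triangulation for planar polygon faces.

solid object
 facet normal 0.148 -0.022 0.989
  outer loop
   vertex 3.4 3.6 4.0
   vertex 4.2 0.0 3.8
   vertex 4.8 4.0 3.8
  endloop
 endfacet
 facet normal 0.297 -0.527 -0.797
  outer loop
   vertex 0.8 0.2 2.4
   vertex 0.6 1.6 1.4
   vertex 4.2 0.0 3.8
  endloop
 endfacet
 facet normal -0.384 -0.136 0.913
  outer loop
   vertex 0.8 0.2 2.4
   vertex 4.2 0.0 3.8
   vertex 3.4 3.6 4.0
  endloop
 endfacet
 facet normal 0.464 -0.236 -0.854
  outer loop
   vertex 3.6 4.6 2.2
   vertex 4.2 0.0 3.8
   vertex 0.6 1.6 1.4
  endloop
 endfacet
 facet normal 0.773 -0.116 -0.623
  outer loop
   vertex 3.6 4.6 2.2
   vertex 4.8 4.0 3.8
   vertex 4.2 0.0 3.8
  endloop
 endfacet
 facet normal -0.182 0.868 0.462
  outer loop
   vertex 3.6 4.6 2.2
   vertex 3.4 3.6 4.0
   vertex 4.8 4.0 3.8
  endloop
 endfacet
 facet normal 0.373 -0.128 -0.919
  outer loop
   vertex 1.0 4.2 1.2
   vertex 3.6 4.6 2.2
   vertex 0.6 1.6 1.4
  endloop
 endfacet
 facet normal -0.299 0.848 0.438
  outer loop
   vertex 1.0 4.2 1.2
   vertex 3.4 3.6 4.0
   vertex 3.6 4.6 2.2
  endloop
 endfacet
 facet normal -0.893 0.169 0.416
  outer loop
   vertex 1.0 4.2 1.2
   vertex 0.6 1.6 1.4
   vertex 0.8 0.2 2.4
  endloop
 endfacet
 facet normal -0.713 0.234 0.661
  outer loop
   vertex 1.0 4.2 1.2
   vertex 0.8 0.2 2.4
   vertex 3.4 3.6 4.0
  endloop
 endfacet
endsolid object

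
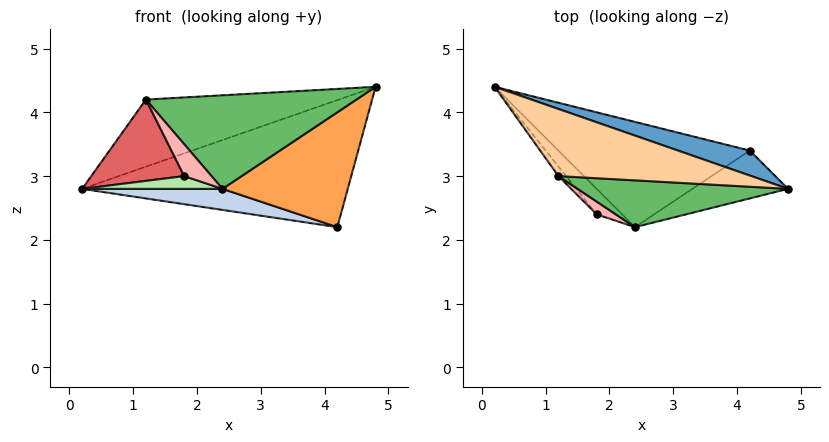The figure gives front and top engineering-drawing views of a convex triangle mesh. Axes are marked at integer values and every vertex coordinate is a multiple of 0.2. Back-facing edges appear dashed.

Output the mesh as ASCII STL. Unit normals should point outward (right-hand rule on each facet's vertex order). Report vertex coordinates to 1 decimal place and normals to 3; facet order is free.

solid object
 facet normal 0.264 0.946 0.186
  outer loop
   vertex 4.2 3.4 2.2
   vertex 0.2 4.4 2.8
   vertex 4.8 2.8 4.4
  endloop
 endfacet
 facet normal -0.192 -0.192 -0.962
  outer loop
   vertex 4.2 3.4 2.2
   vertex 2.4 2.2 2.8
   vertex 0.2 4.4 2.8
  endloop
 endfacet
 facet normal 0.438 -0.830 -0.346
  outer loop
   vertex 4.2 3.4 2.2
   vertex 4.8 2.8 4.4
   vertex 2.4 2.2 2.8
  endloop
 endfacet
 facet normal 0.000 0.707 0.707
  outer loop
   vertex 1.2 3.0 4.2
   vertex 4.8 2.8 4.4
   vertex 0.2 4.4 2.8
  endloop
 endfacet
 facet normal -0.074 -0.892 0.446
  outer loop
   vertex 1.2 3.0 4.2
   vertex 2.4 2.2 2.8
   vertex 4.8 2.8 4.4
  endloop
 endfacet
 facet normal -0.408 -0.408 -0.816
  outer loop
   vertex 1.8 2.4 3.0
   vertex 0.2 4.4 2.8
   vertex 2.4 2.2 2.8
  endloop
 endfacet
 facet normal -0.775 -0.627 -0.074
  outer loop
   vertex 1.8 2.4 3.0
   vertex 1.2 3.0 4.2
   vertex 0.2 4.4 2.8
  endloop
 endfacet
 facet normal -0.183 -0.913 0.365
  outer loop
   vertex 1.8 2.4 3.0
   vertex 2.4 2.2 2.8
   vertex 1.2 3.0 4.2
  endloop
 endfacet
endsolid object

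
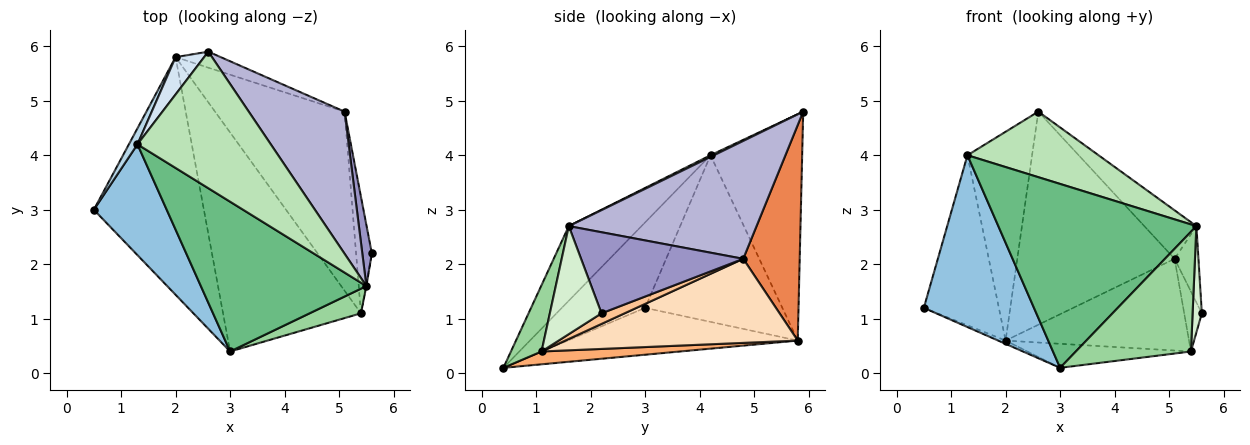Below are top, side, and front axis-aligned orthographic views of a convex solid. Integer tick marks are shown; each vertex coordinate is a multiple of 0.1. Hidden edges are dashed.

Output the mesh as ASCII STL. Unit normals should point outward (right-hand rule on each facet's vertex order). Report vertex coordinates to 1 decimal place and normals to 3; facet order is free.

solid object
 facet normal -0.392 0.013 -0.920
  outer loop
   vertex 2.0 5.8 0.6
   vertex 3.0 0.4 0.1
   vertex 0.5 3.0 1.2
  endloop
 endfacet
 facet normal -0.536 -0.709 0.457
  outer loop
   vertex 1.3 4.2 4.0
   vertex 0.5 3.0 1.2
   vertex 3.0 0.4 0.1
  endloop
 endfacet
 facet normal -0.877 0.479 0.045
  outer loop
   vertex 1.3 4.2 4.0
   vertex 2.0 5.8 0.6
   vertex 0.5 3.0 1.2
  endloop
 endfacet
 facet normal -0.813 0.573 0.102
  outer loop
   vertex 1.3 4.2 4.0
   vertex 2.6 5.9 4.8
   vertex 2.0 5.8 0.6
  endloop
 endfacet
 facet normal 0.337 0.939 -0.070
  outer loop
   vertex 5.1 4.8 2.1
   vertex 2.0 5.8 0.6
   vertex 2.6 5.9 4.8
  endloop
 endfacet
 facet normal 0.092 0.109 -0.990
  outer loop
   vertex 5.4 1.1 0.4
   vertex 3.0 0.4 0.1
   vertex 2.0 5.8 0.6
  endloop
 endfacet
 facet normal 0.514 0.392 -0.763
  outer loop
   vertex 5.4 1.1 0.4
   vertex 5.1 4.8 2.1
   vertex 5.6 2.2 1.1
  endloop
 endfacet
 facet normal 0.500 0.395 -0.771
  outer loop
   vertex 5.4 1.1 0.4
   vertex 2.0 5.8 0.6
   vertex 5.1 4.8 2.1
  endloop
 endfacet
 facet normal -0.274 -0.746 0.607
  outer loop
   vertex 5.5 1.6 2.7
   vertex 1.3 4.2 4.0
   vertex 3.0 0.4 0.1
  endloop
 endfacet
 facet normal 0.252 -0.948 0.195
  outer loop
   vertex 5.5 1.6 2.7
   vertex 3.0 0.4 0.1
   vertex 5.4 1.1 0.4
  endloop
 endfacet
 facet normal 0.011 -0.433 0.901
  outer loop
   vertex 5.5 1.6 2.7
   vertex 2.6 5.9 4.8
   vertex 1.3 4.2 4.0
  endloop
 endfacet
 facet normal 0.984 -0.176 -0.005
  outer loop
   vertex 5.5 1.6 2.7
   vertex 5.4 1.1 0.4
   vertex 5.6 2.2 1.1
  endloop
 endfacet
 facet normal 0.983 0.145 0.116
  outer loop
   vertex 5.5 1.6 2.7
   vertex 5.6 2.2 1.1
   vertex 5.1 4.8 2.1
  endloop
 endfacet
 facet normal 0.759 0.210 0.617
  outer loop
   vertex 5.5 1.6 2.7
   vertex 5.1 4.8 2.1
   vertex 2.6 5.9 4.8
  endloop
 endfacet
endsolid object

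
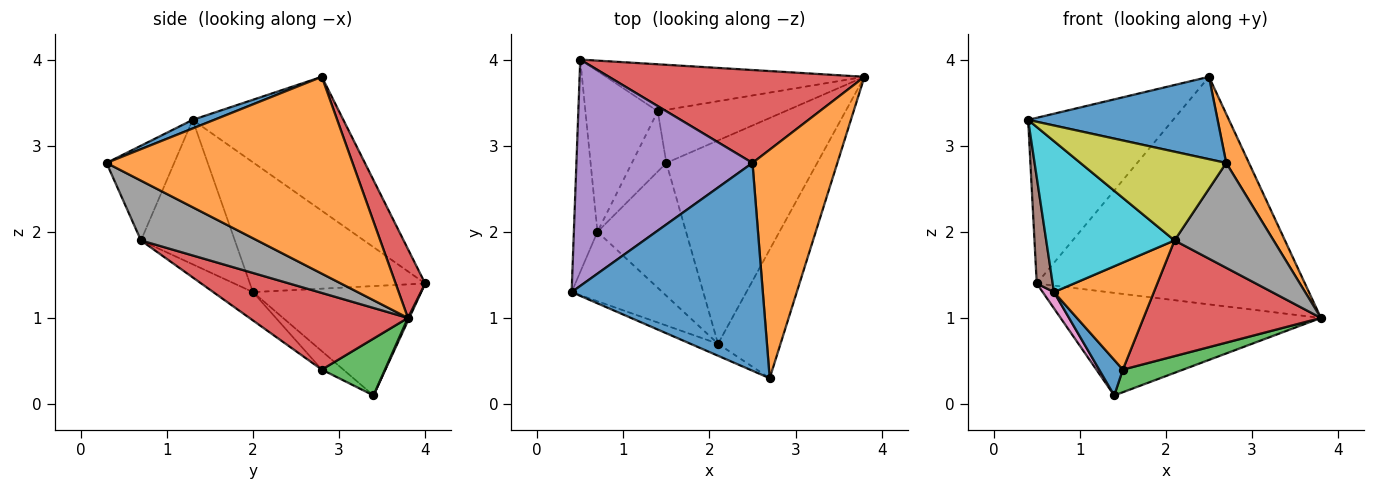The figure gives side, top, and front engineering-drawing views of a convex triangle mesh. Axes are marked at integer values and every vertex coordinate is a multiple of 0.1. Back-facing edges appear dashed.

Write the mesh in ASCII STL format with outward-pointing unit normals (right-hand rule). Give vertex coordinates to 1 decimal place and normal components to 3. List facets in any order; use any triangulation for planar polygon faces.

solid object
 facet normal 0.042 -0.368 0.929
  outer loop
   vertex 2.5 2.8 3.8
   vertex 0.4 1.3 3.3
   vertex 2.7 0.3 2.8
  endloop
 endfacet
 facet normal 0.915 -0.085 0.395
  outer loop
   vertex 2.5 2.8 3.8
   vertex 2.7 0.3 2.8
   vertex 3.8 3.8 1.0
  endloop
 endfacet
 facet normal 0.005 0.909 -0.416
  outer loop
   vertex 0.5 4.0 1.4
   vertex 3.8 3.8 1.0
   vertex 1.4 3.4 0.1
  endloop
 endfacet
 facet normal 0.101 0.921 0.376
  outer loop
   vertex 0.5 4.0 1.4
   vertex 2.5 2.8 3.8
   vertex 3.8 3.8 1.0
  endloop
 endfacet
 facet normal -0.523 0.503 0.688
  outer loop
   vertex 0.5 4.0 1.4
   vertex 0.4 1.3 3.3
   vertex 2.5 2.8 3.8
  endloop
 endfacet
 facet normal -0.980 -0.089 -0.178
  outer loop
   vertex 0.5 4.0 1.4
   vertex 0.7 2.0 1.3
   vertex 0.4 1.3 3.3
  endloop
 endfacet
 facet normal -0.833 -0.056 -0.551
  outer loop
   vertex 0.5 4.0 1.4
   vertex 1.4 3.4 0.1
   vertex 0.7 2.0 1.3
  endloop
 endfacet
 facet normal 0.596 -0.507 -0.623
  outer loop
   vertex 2.1 0.7 1.9
   vertex 3.8 3.8 1.0
   vertex 2.7 0.3 2.8
  endloop
 endfacet
 facet normal -0.418 -0.900 -0.122
  outer loop
   vertex 2.1 0.7 1.9
   vertex 2.7 0.3 2.8
   vertex 0.4 1.3 3.3
  endloop
 endfacet
 facet normal -0.554 -0.757 -0.348
  outer loop
   vertex 2.1 0.7 1.9
   vertex 0.4 1.3 3.3
   vertex 0.7 2.0 1.3
  endloop
 endfacet
 facet normal -0.419 -0.461 -0.782
  outer loop
   vertex 1.5 2.8 0.4
   vertex 0.7 2.0 1.3
   vertex 1.4 3.4 0.1
  endloop
 endfacet
 facet normal -0.241 -0.609 -0.756
  outer loop
   vertex 1.5 2.8 0.4
   vertex 2.1 0.7 1.9
   vertex 0.7 2.0 1.3
  endloop
 endfacet
 facet normal 0.380 -0.362 -0.851
  outer loop
   vertex 1.5 2.8 0.4
   vertex 1.4 3.4 0.1
   vertex 3.8 3.8 1.0
  endloop
 endfacet
 facet normal 0.404 -0.452 -0.795
  outer loop
   vertex 1.5 2.8 0.4
   vertex 3.8 3.8 1.0
   vertex 2.1 0.7 1.9
  endloop
 endfacet
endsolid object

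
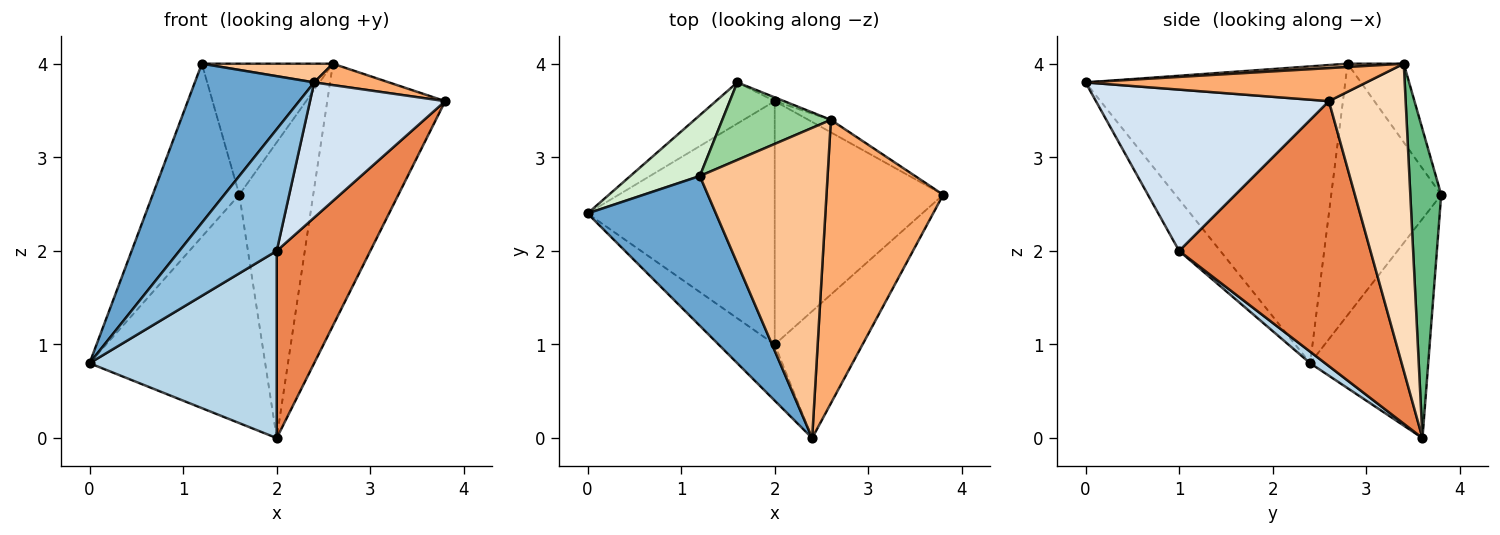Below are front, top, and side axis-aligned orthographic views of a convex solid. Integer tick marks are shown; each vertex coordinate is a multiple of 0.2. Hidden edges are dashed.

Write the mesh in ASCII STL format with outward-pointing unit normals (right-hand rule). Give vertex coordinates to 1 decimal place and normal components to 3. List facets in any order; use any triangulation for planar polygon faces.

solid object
 facet normal -0.846 -0.389 0.366
  outer loop
   vertex 1.2 2.8 4.0
   vertex 0.0 2.4 0.8
   vertex 2.4 0.0 3.8
  endloop
 endfacet
 facet normal -0.359 -0.848 -0.391
  outer loop
   vertex 2.0 1.0 2.0
   vertex 2.4 0.0 3.8
   vertex 0.0 2.4 0.8
  endloop
 endfacet
 facet normal 0.049 -0.609 -0.792
  outer loop
   vertex 2.0 1.0 2.0
   vertex 0.0 2.4 0.8
   vertex 2.0 3.6 0.0
  endloop
 endfacet
 facet normal 0.782 -0.454 -0.426
  outer loop
   vertex 2.0 1.0 2.0
   vertex 3.8 2.6 3.6
   vertex 2.4 0.0 3.8
  endloop
 endfacet
 facet normal 0.780 -0.382 -0.496
  outer loop
   vertex 2.0 1.0 2.0
   vertex 2.0 3.6 0.0
   vertex 3.8 2.6 3.6
  endloop
 endfacet
 facet normal 0.272 -0.072 0.960
  outer loop
   vertex 2.6 3.4 4.0
   vertex 2.4 0.0 3.8
   vertex 3.8 2.6 3.6
  endloop
 endfacet
 facet normal 0.026 -0.060 0.998
  outer loop
   vertex 2.6 3.4 4.0
   vertex 1.2 2.8 4.0
   vertex 2.4 0.0 3.8
  endloop
 endfacet
 facet normal 0.545 0.837 -0.040
  outer loop
   vertex 2.6 3.4 4.0
   vertex 3.8 2.6 3.6
   vertex 2.0 3.6 0.0
  endloop
 endfacet
 facet normal 0.385 0.923 -0.012
  outer loop
   vertex 1.6 3.8 2.6
   vertex 2.6 3.4 4.0
   vertex 2.0 3.6 0.0
  endloop
 endfacet
 facet normal -0.346 0.807 0.478
  outer loop
   vertex 1.6 3.8 2.6
   vertex 1.2 2.8 4.0
   vertex 2.6 3.4 4.0
  endloop
 endfacet
 facet normal -0.552 0.821 -0.148
  outer loop
   vertex 1.6 3.8 2.6
   vertex 2.0 3.6 0.0
   vertex 0.0 2.4 0.8
  endloop
 endfacet
 facet normal -0.768 0.604 0.212
  outer loop
   vertex 1.6 3.8 2.6
   vertex 0.0 2.4 0.8
   vertex 1.2 2.8 4.0
  endloop
 endfacet
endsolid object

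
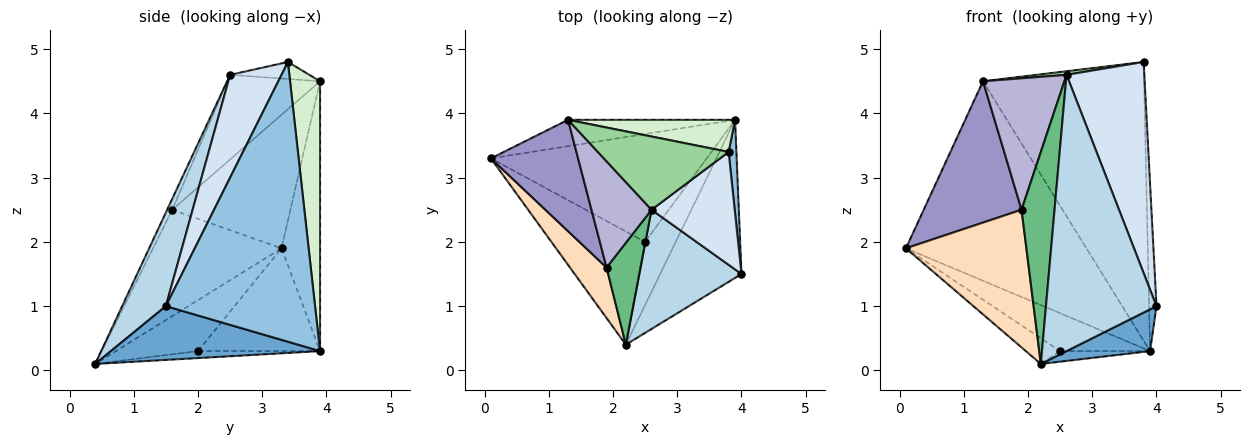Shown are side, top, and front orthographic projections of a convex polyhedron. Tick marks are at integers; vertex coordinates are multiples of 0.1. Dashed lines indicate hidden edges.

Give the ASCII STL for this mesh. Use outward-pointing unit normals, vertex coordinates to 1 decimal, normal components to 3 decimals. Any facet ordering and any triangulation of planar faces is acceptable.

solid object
 facet normal 0.539 -0.215 -0.815
  outer loop
   vertex 3.9 3.9 0.3
   vertex 4.0 1.5 1.0
   vertex 2.2 0.4 0.1
  endloop
 endfacet
 facet normal 0.998 0.050 0.028
  outer loop
   vertex 3.9 3.9 0.3
   vertex 3.8 3.4 4.8
   vertex 4.0 1.5 1.0
  endloop
 endfacet
 facet normal 0.341 -0.863 0.372
  outer loop
   vertex 2.6 2.5 4.6
   vertex 2.2 0.4 0.1
   vertex 4.0 1.5 1.0
  endloop
 endfacet
 facet normal 0.504 -0.762 0.407
  outer loop
   vertex 2.6 2.5 4.6
   vertex 4.0 1.5 1.0
   vertex 3.8 3.4 4.8
  endloop
 endfacet
 facet normal -0.468 0.196 -0.862
  outer loop
   vertex 2.5 2.0 0.3
   vertex 2.2 0.4 0.1
   vertex 0.1 3.3 1.9
  endloop
 endfacet
 facet normal -0.410 0.302 -0.861
  outer loop
   vertex 2.5 2.0 0.3
   vertex 0.1 3.3 1.9
   vertex 3.9 3.9 0.3
  endloop
 endfacet
 facet normal -0.219 0.161 -0.962
  outer loop
   vertex 2.5 2.0 0.3
   vertex 3.9 3.9 0.3
   vertex 2.2 0.4 0.1
  endloop
 endfacet
 facet normal -0.708 -0.663 0.243
  outer loop
   vertex 1.9 1.6 2.5
   vertex 0.1 3.3 1.9
   vertex 2.2 0.4 0.1
  endloop
 endfacet
 facet normal -0.139 -0.893 0.429
  outer loop
   vertex 1.9 1.6 2.5
   vertex 2.2 0.4 0.1
   vertex 2.6 2.5 4.6
  endloop
 endfacet
 facet normal -0.129 -0.049 0.991
  outer loop
   vertex 1.3 3.9 4.5
   vertex 2.6 2.5 4.6
   vertex 3.8 3.4 4.8
  endloop
 endfacet
 facet normal -0.207 0.970 -0.128
  outer loop
   vertex 1.3 3.9 4.5
   vertex 3.9 3.9 0.3
   vertex 0.1 3.3 1.9
  endloop
 endfacet
 facet normal 0.182 0.977 0.113
  outer loop
   vertex 1.3 3.9 4.5
   vertex 3.8 3.4 4.8
   vertex 3.9 3.9 0.3
  endloop
 endfacet
 facet normal -0.688 -0.570 0.449
  outer loop
   vertex 1.3 3.9 4.5
   vertex 0.1 3.3 1.9
   vertex 1.9 1.6 2.5
  endloop
 endfacet
 facet normal -0.663 -0.582 0.471
  outer loop
   vertex 1.3 3.9 4.5
   vertex 1.9 1.6 2.5
   vertex 2.6 2.5 4.6
  endloop
 endfacet
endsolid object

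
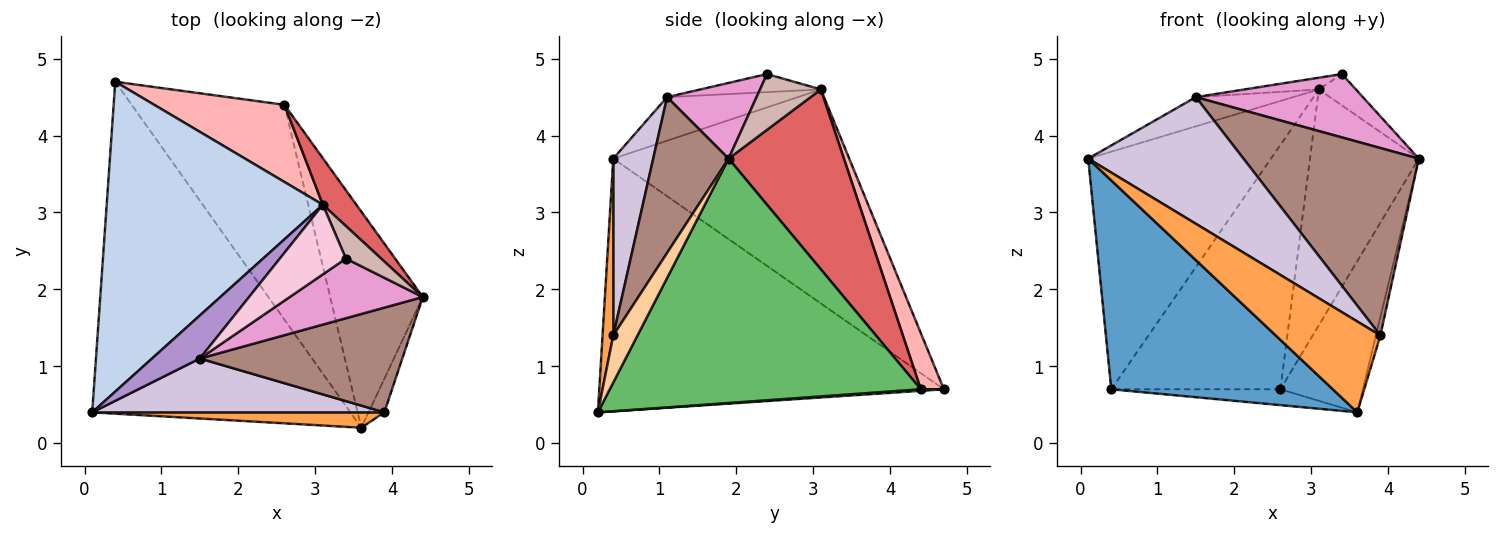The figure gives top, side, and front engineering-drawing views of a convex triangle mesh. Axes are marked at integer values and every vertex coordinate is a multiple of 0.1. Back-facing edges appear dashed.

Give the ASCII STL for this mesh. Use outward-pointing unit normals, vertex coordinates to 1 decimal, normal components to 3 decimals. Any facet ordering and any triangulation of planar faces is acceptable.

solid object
 facet normal -0.638 -0.410 -0.652
  outer loop
   vertex 3.6 0.2 0.4
   vertex 0.1 0.4 3.7
   vertex 0.4 4.7 0.7
  endloop
 endfacet
 facet normal -0.618 0.478 0.624
  outer loop
   vertex 3.1 3.1 4.6
   vertex 0.4 4.7 0.7
   vertex 0.1 0.4 3.7
  endloop
 endfacet
 facet normal 0.101 -0.981 0.166
  outer loop
   vertex 3.9 0.4 1.4
   vertex 0.1 0.4 3.7
   vertex 3.6 0.2 0.4
  endloop
 endfacet
 facet normal 0.934 0.171 -0.314
  outer loop
   vertex 3.9 0.4 1.4
   vertex 3.6 0.2 0.4
   vertex 4.4 1.9 3.7
  endloop
 endfacet
 facet normal 0.908 0.241 -0.344
  outer loop
   vertex 2.6 4.4 0.7
   vertex 4.4 1.9 3.7
   vertex 3.6 0.2 0.4
  endloop
 endfacet
 facet normal 0.010 0.074 -0.997
  outer loop
   vertex 2.6 4.4 0.7
   vertex 3.6 0.2 0.4
   vertex 0.4 4.7 0.7
  endloop
 endfacet
 facet normal 0.721 0.680 0.134
  outer loop
   vertex 2.6 4.4 0.7
   vertex 3.1 3.1 4.6
   vertex 4.4 1.9 3.7
  endloop
 endfacet
 facet normal 0.129 0.946 0.299
  outer loop
   vertex 2.6 4.4 0.7
   vertex 0.4 4.7 0.7
   vertex 3.1 3.1 4.6
  endloop
 endfacet
 facet normal -0.602 0.448 0.661
  outer loop
   vertex 1.5 1.1 4.5
   vertex 3.1 3.1 4.6
   vertex 0.1 0.4 3.7
  endloop
 endfacet
 facet normal 0.230 -0.896 0.381
  outer loop
   vertex 1.5 1.1 4.5
   vertex 0.1 0.4 3.7
   vertex 3.9 0.4 1.4
  endloop
 endfacet
 facet normal 0.351 -0.817 0.457
  outer loop
   vertex 1.5 1.1 4.5
   vertex 3.9 0.4 1.4
   vertex 4.4 1.9 3.7
  endloop
 endfacet
 facet normal 0.751 0.458 0.475
  outer loop
   vertex 3.4 2.4 4.8
   vertex 4.4 1.9 3.7
   vertex 3.1 3.1 4.6
  endloop
 endfacet
 facet normal 0.363 -0.678 0.639
  outer loop
   vertex 3.4 2.4 4.8
   vertex 1.5 1.1 4.5
   vertex 4.4 1.9 3.7
  endloop
 endfacet
 facet normal -0.260 0.161 0.952
  outer loop
   vertex 3.4 2.4 4.8
   vertex 3.1 3.1 4.6
   vertex 1.5 1.1 4.5
  endloop
 endfacet
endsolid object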